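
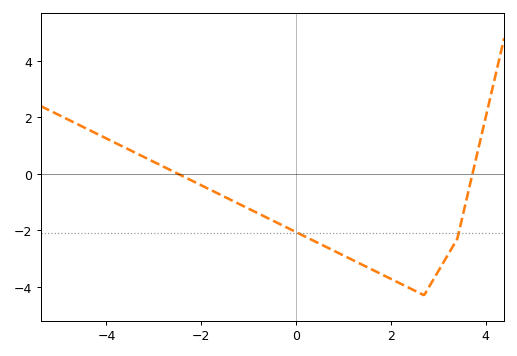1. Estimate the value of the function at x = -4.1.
1.33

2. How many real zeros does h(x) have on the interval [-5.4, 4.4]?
2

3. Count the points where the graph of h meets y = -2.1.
2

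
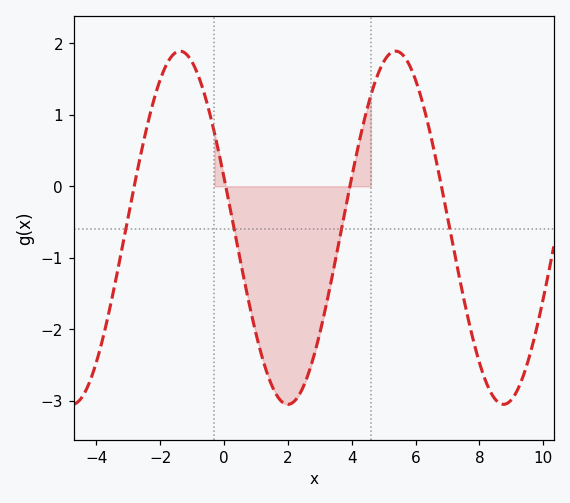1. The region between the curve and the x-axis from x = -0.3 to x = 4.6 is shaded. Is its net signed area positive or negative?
negative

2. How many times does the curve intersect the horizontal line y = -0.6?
4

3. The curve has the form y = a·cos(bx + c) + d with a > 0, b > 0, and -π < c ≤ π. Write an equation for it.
y = 2.47cos(0.93x + 1.28) - 0.58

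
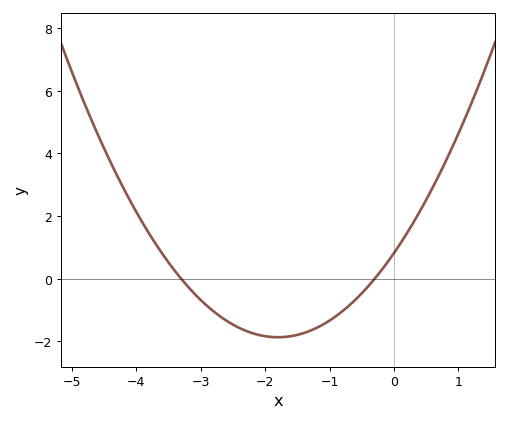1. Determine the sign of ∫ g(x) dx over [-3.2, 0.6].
negative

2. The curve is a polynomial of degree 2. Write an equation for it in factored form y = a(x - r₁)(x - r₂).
y = 0.83(x + 3.3)(x + 0.3)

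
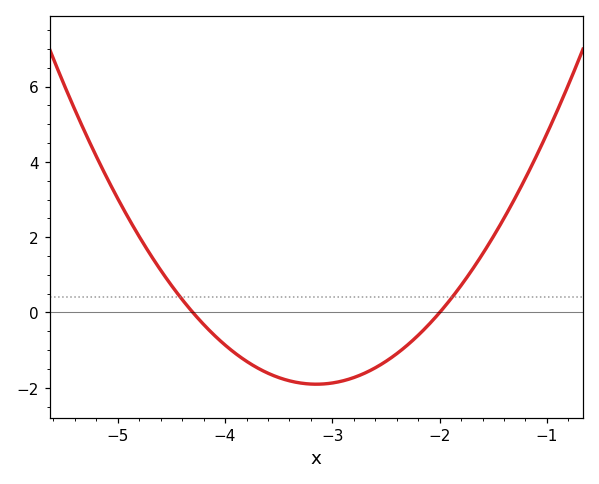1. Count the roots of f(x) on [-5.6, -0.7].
2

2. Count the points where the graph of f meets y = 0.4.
2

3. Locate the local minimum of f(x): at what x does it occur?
-3.1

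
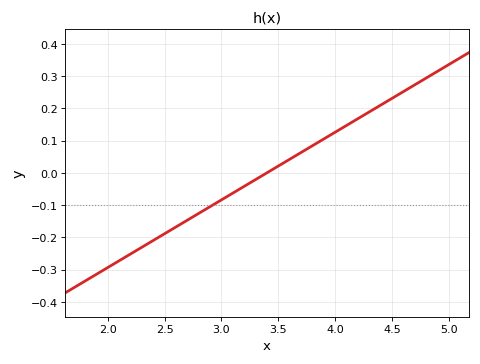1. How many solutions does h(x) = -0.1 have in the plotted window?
1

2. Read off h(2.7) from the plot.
-0.147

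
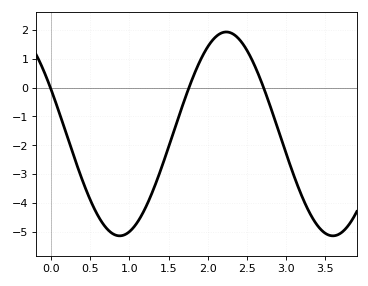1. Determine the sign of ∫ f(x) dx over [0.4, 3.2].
negative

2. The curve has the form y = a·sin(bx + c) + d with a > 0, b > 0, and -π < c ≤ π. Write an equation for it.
y = 3.54sin(2.31x + 2.69) - 1.61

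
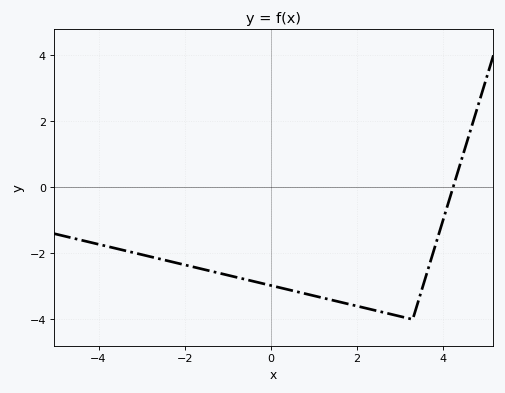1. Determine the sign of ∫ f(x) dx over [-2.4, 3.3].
negative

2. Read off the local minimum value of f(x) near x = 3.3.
-4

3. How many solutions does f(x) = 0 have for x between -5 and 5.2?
1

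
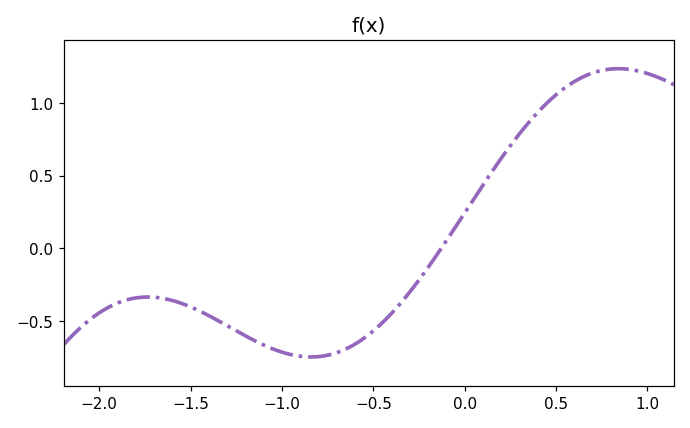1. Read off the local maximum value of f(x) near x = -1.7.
-0.335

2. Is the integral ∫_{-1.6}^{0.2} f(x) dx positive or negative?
negative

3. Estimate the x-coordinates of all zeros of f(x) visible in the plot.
-0.128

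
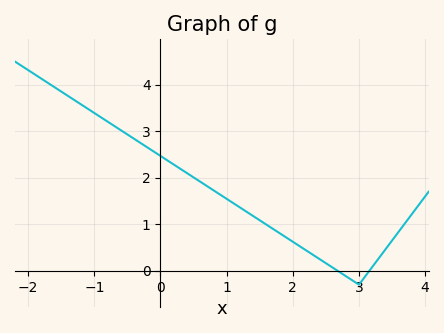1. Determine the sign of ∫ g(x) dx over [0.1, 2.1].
positive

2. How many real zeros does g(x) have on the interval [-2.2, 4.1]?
2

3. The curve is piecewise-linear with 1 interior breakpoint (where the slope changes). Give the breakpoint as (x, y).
(3, -0.3)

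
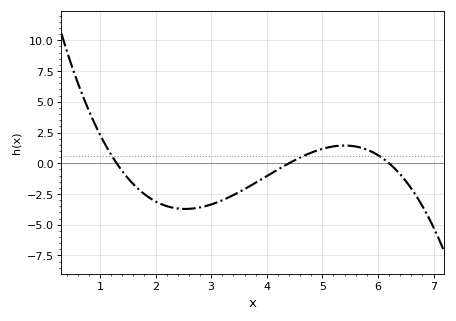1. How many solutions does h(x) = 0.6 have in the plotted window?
3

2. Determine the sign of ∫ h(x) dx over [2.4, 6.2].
negative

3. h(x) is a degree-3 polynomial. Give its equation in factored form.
y = -0.44(x - 1.3)(x - 4.4)(x - 6.2)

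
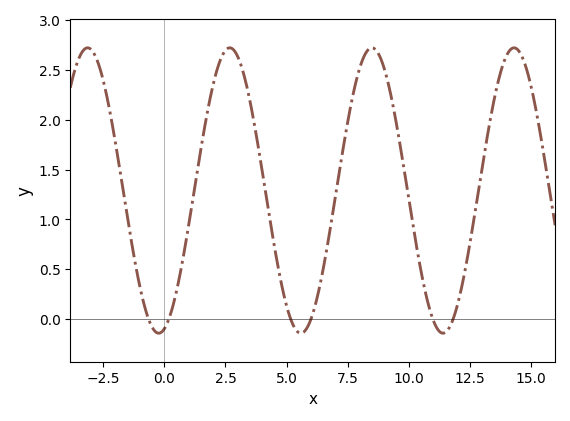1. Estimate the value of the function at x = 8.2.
2.65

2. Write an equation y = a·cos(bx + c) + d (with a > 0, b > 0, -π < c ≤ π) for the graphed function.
y = 1.43cos(1.1x - 2.9) + 1.29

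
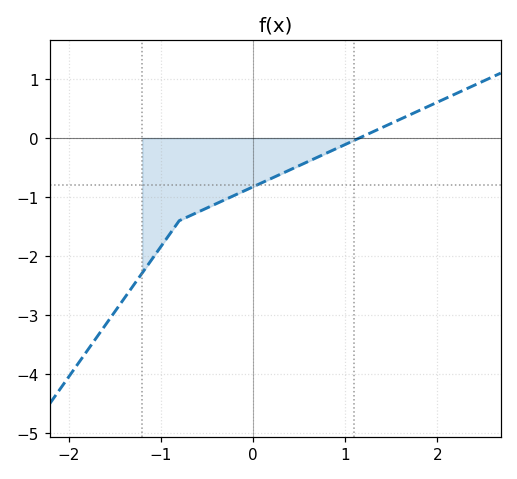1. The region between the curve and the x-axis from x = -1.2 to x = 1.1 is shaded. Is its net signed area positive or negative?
negative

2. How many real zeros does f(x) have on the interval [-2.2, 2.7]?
1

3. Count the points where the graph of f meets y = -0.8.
1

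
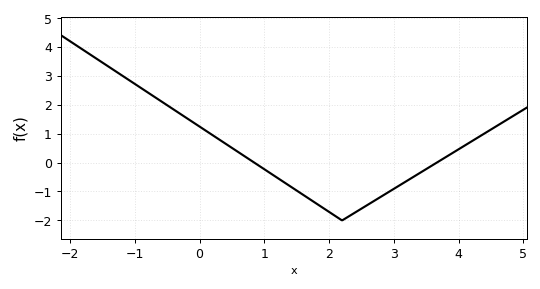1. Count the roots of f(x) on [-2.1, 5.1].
2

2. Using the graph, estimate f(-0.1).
1.4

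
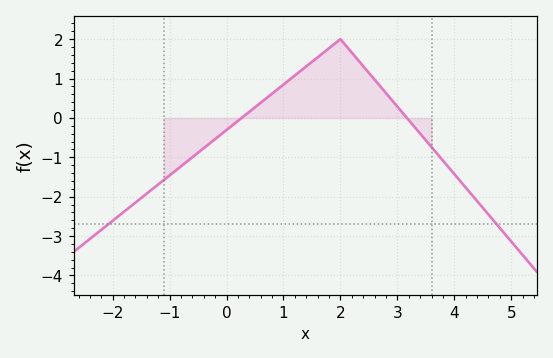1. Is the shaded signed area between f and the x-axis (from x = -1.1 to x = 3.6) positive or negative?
positive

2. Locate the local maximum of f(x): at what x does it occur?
2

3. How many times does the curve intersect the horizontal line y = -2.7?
2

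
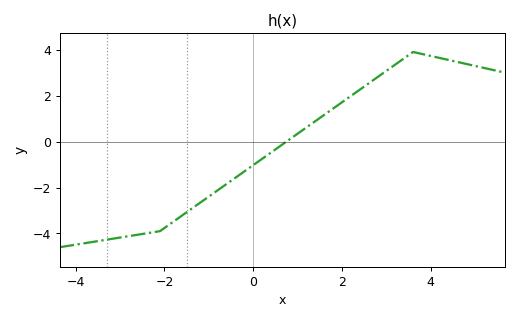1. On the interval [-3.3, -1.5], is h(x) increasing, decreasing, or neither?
increasing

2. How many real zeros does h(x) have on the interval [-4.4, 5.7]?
1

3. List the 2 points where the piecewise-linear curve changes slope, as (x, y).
(-2.1, -3.9); (3.6, 3.9)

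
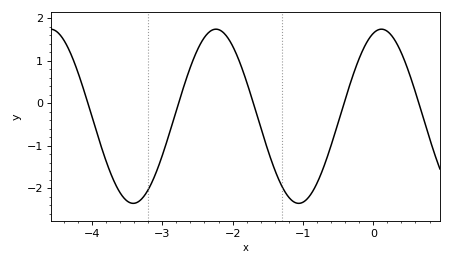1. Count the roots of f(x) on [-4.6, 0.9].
5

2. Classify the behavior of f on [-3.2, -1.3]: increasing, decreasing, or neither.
neither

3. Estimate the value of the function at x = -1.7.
0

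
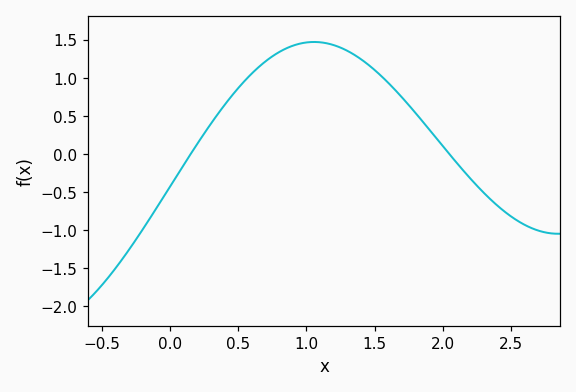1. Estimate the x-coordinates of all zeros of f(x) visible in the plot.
0.151, 2.05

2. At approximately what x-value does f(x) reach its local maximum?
1.06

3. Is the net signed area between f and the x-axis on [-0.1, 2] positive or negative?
positive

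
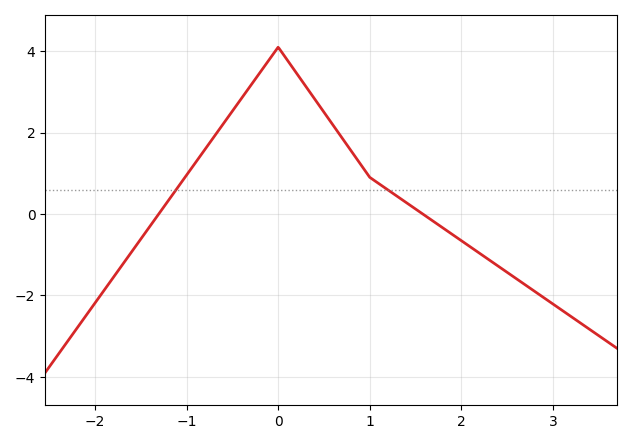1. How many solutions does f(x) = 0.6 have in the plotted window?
2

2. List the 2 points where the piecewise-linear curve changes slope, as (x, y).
(0, 4.1); (1, 0.9)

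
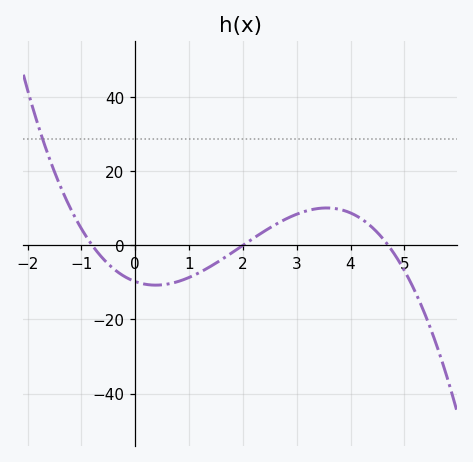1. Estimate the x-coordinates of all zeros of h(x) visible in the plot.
-0.8, 2, 4.8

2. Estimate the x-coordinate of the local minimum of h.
0.4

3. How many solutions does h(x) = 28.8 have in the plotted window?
1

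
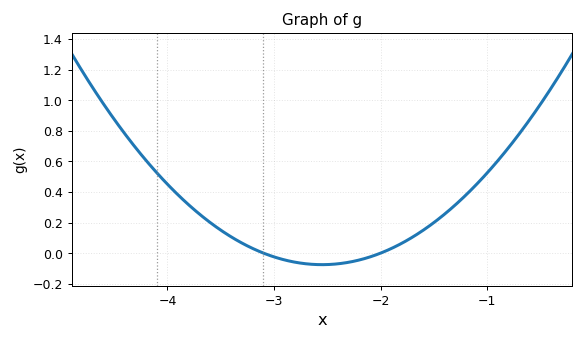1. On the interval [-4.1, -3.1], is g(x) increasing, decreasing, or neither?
decreasing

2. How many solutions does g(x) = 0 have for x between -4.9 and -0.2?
2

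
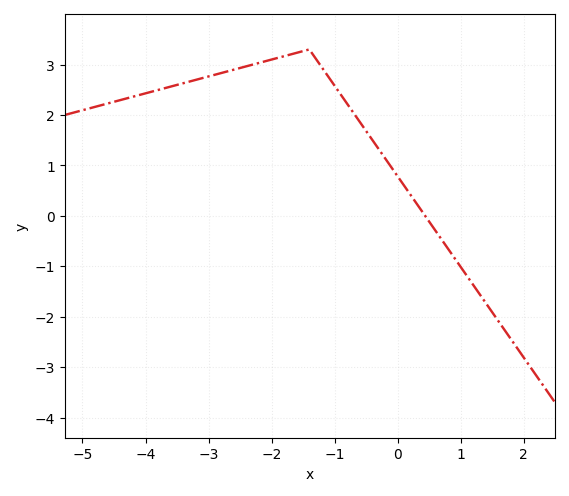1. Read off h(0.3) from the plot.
0.2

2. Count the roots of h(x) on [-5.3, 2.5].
1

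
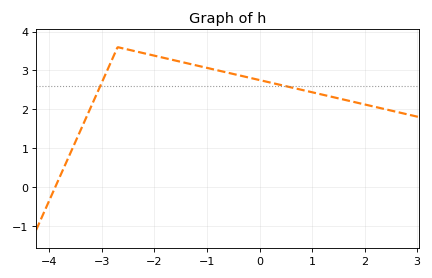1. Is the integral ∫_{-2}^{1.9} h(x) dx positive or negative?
positive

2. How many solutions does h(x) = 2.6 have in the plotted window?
2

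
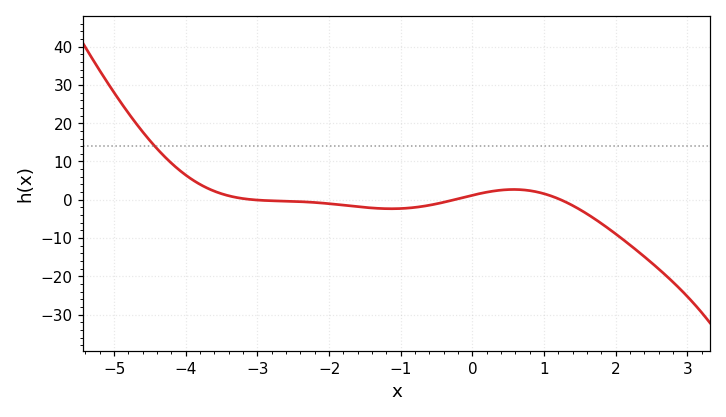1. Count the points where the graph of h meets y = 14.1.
1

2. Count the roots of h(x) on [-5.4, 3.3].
3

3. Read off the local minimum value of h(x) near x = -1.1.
-2.33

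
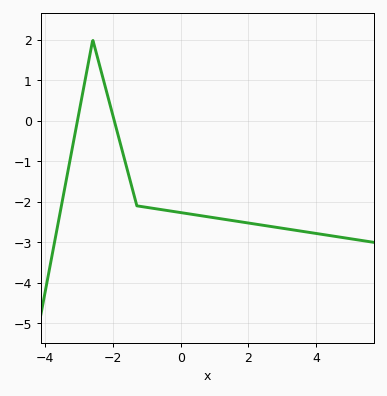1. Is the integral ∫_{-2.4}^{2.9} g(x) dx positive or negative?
negative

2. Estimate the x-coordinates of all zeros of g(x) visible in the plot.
-3, -2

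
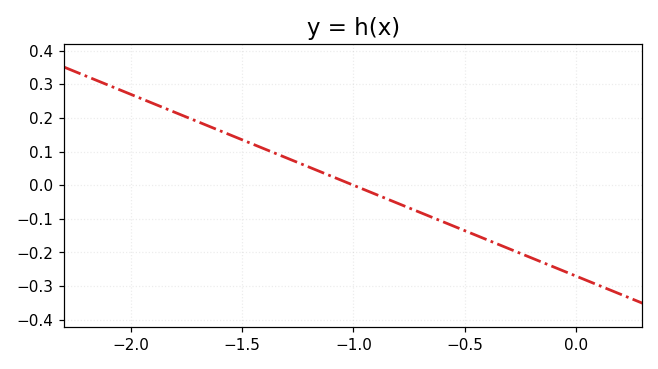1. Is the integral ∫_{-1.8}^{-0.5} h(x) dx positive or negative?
positive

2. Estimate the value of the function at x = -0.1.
-0.243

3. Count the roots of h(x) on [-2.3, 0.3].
1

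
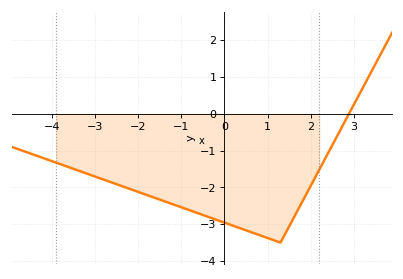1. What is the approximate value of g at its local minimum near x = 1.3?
-3.5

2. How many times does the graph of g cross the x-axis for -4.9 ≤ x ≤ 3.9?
1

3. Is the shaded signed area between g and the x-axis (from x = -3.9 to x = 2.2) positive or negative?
negative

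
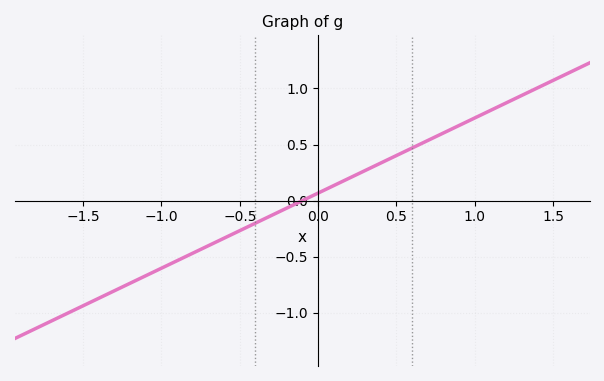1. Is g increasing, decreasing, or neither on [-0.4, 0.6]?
increasing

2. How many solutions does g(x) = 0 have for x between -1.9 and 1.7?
1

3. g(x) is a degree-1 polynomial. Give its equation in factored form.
y = 0.67(x + 0.1)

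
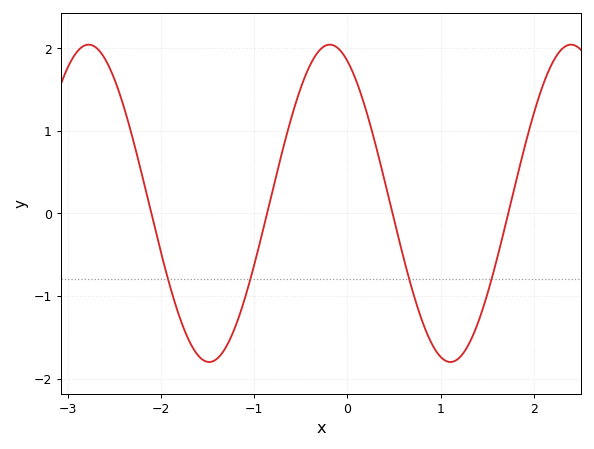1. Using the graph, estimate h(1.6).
-0.563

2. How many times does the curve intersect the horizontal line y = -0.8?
4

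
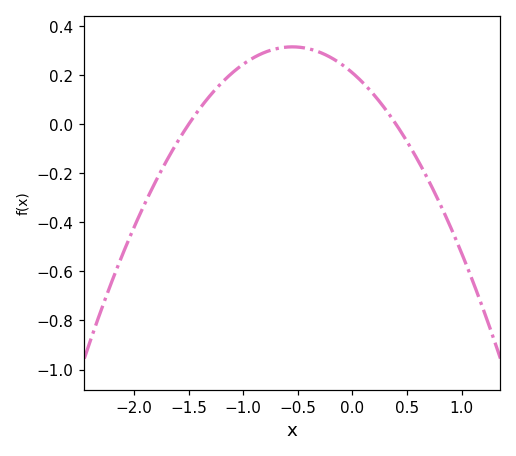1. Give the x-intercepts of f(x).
-1.5, 0.4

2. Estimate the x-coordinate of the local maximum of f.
-0.6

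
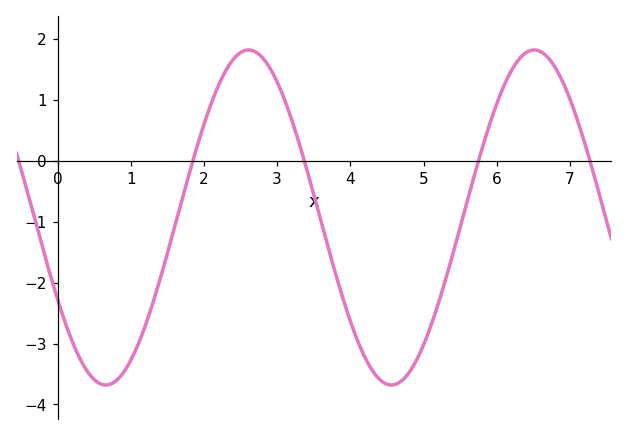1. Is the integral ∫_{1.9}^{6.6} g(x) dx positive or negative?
negative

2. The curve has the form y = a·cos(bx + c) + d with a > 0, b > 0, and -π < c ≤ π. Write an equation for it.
y = 2.75cos(1.61x + 2.08) - 0.93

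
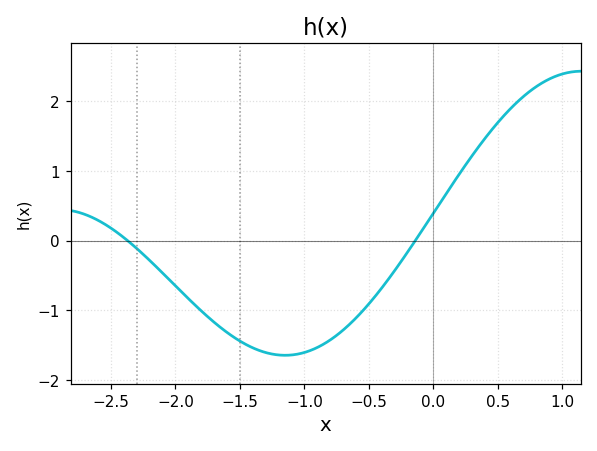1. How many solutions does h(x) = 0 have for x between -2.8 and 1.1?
2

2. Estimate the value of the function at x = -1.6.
-1.32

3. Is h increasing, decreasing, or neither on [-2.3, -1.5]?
decreasing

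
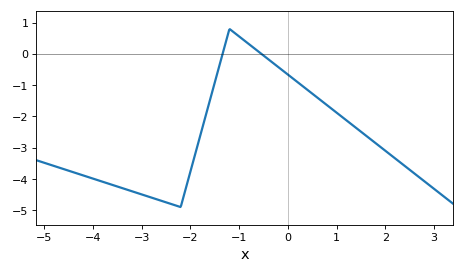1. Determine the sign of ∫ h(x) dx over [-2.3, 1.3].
negative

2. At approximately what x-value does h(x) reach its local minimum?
-2.2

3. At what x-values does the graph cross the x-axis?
-1.4, -0.6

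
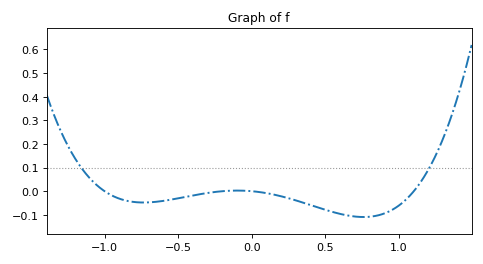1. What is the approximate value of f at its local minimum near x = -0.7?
-0.048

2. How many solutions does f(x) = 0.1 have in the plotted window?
2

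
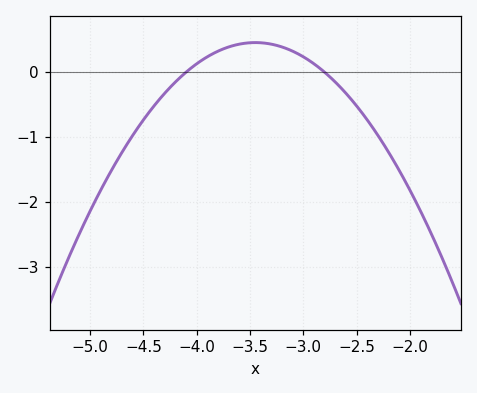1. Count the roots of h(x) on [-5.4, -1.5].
2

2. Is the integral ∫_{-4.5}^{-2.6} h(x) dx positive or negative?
positive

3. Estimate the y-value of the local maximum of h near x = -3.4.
0.456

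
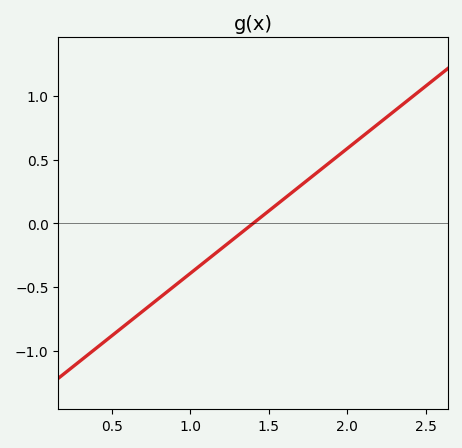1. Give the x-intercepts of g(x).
1.4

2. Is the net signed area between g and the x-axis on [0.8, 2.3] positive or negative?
positive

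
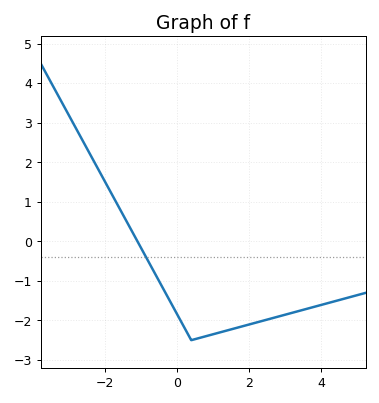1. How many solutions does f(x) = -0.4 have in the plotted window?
1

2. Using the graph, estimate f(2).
-2.1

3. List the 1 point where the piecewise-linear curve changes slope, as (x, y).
(0.4, -2.5)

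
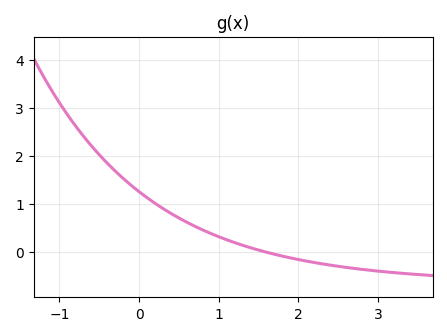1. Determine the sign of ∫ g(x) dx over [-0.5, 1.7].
positive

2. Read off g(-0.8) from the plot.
2.62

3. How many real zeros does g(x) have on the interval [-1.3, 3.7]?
1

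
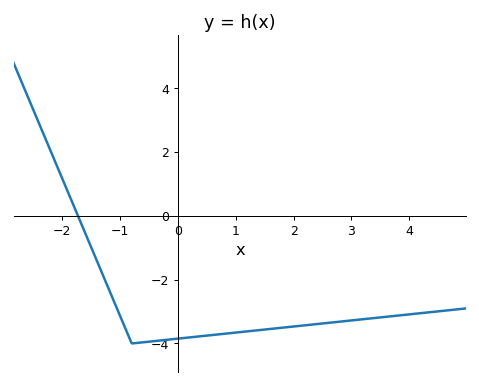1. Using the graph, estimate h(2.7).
-3.33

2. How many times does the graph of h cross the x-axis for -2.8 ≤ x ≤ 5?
1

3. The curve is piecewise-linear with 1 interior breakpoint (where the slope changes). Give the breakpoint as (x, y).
(-0.8, -4)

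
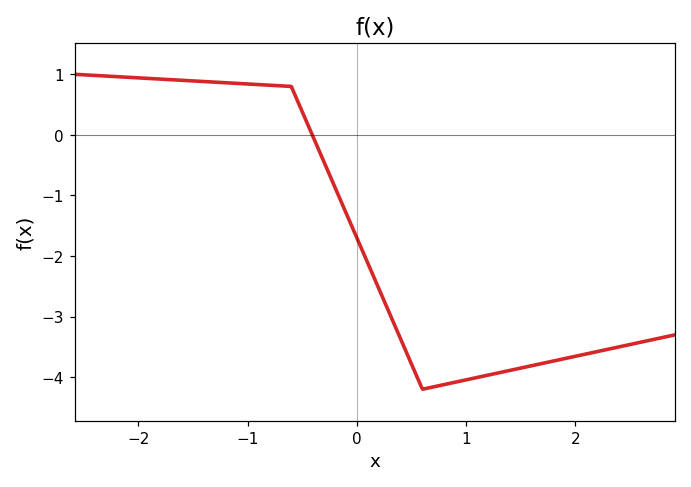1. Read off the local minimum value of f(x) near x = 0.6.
-4.2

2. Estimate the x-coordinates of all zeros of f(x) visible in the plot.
-0.408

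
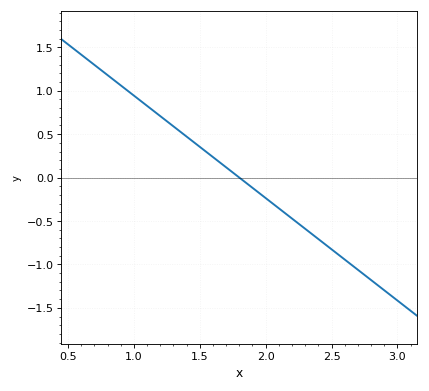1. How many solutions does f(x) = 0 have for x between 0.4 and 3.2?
1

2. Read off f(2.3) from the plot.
-0.59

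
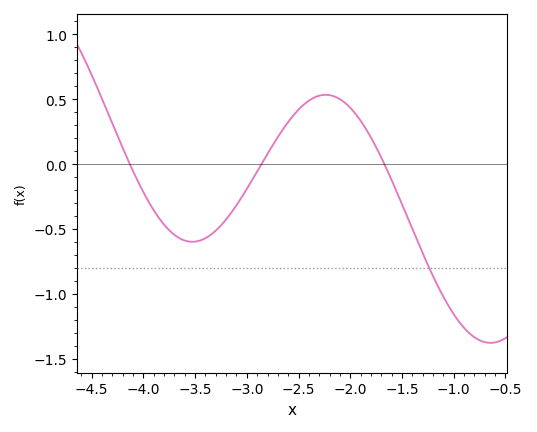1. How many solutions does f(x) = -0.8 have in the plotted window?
1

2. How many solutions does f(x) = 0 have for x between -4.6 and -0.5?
3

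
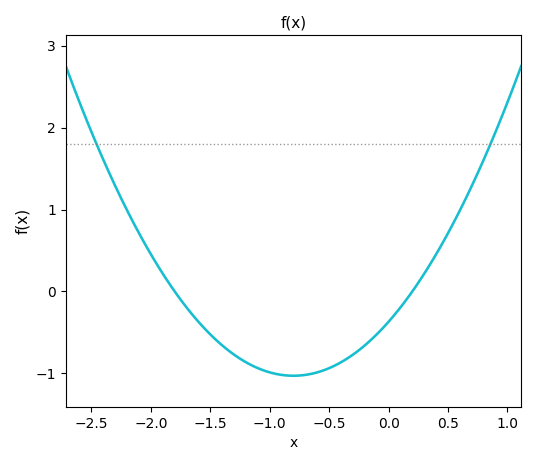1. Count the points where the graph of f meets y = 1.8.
2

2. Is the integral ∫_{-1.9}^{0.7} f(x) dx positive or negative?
negative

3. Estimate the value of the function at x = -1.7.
-0.2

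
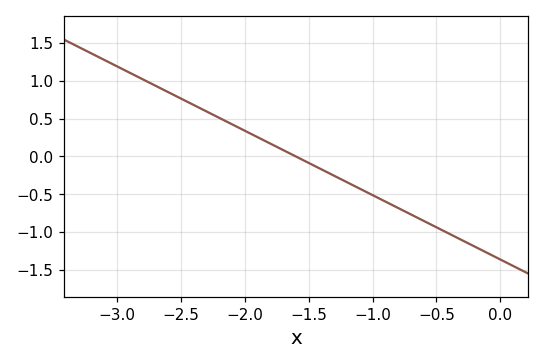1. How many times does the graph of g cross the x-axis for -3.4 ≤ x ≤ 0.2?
1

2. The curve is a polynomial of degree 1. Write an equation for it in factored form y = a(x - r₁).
y = -0.85(x + 1.6)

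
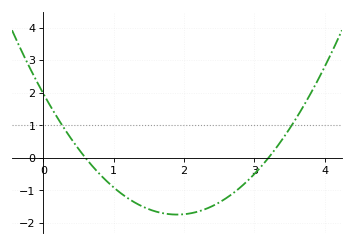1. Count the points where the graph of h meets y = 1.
2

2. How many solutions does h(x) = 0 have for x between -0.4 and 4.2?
2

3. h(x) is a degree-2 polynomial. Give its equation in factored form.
y = 1.03(x - 0.6)(x - 3.2)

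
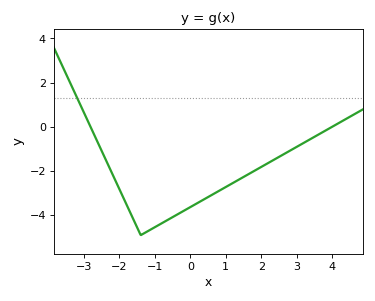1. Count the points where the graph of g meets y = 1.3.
1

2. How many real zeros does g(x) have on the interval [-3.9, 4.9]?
2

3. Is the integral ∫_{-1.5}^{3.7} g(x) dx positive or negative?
negative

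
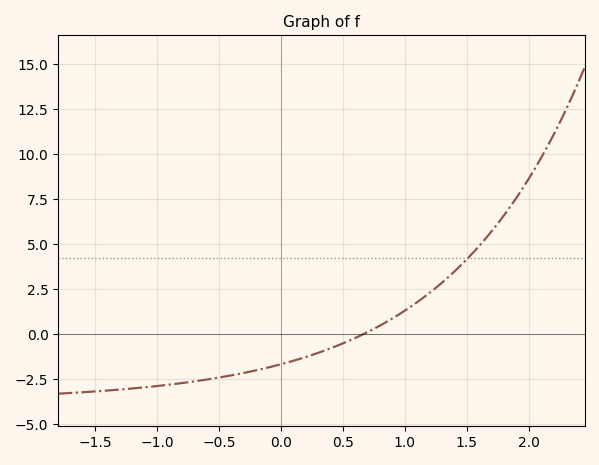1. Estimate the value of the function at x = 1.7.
5.69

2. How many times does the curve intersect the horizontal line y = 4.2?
1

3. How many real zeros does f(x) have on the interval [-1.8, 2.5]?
1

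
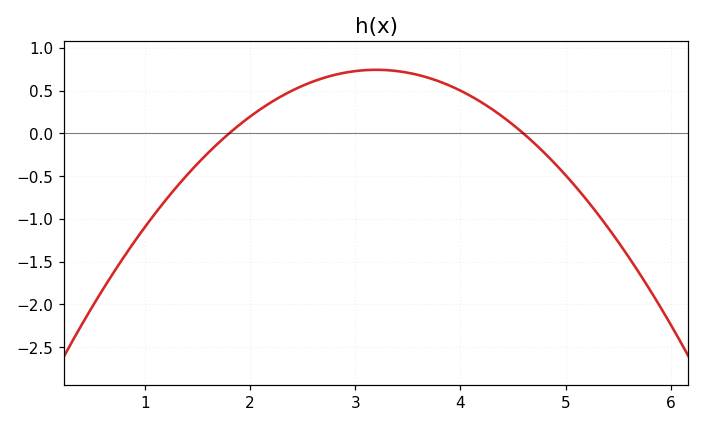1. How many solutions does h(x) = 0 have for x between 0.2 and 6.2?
2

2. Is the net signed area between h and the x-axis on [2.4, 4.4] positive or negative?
positive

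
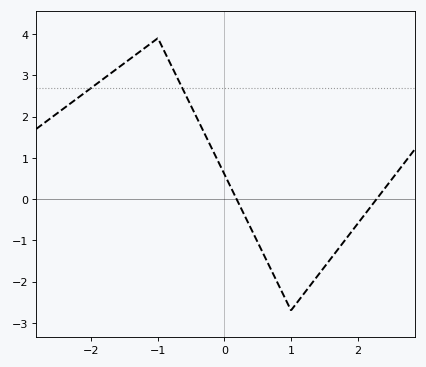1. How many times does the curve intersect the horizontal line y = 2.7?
2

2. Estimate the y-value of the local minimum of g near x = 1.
-2.7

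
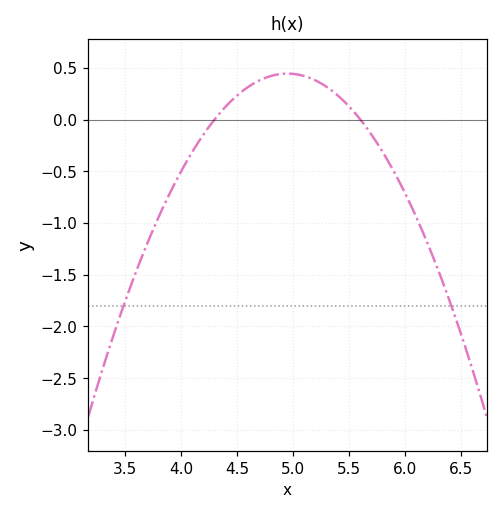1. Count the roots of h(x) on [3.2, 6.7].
2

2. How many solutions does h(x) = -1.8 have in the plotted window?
2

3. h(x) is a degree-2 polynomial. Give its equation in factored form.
y = -1.05(x - 4.3)(x - 5.6)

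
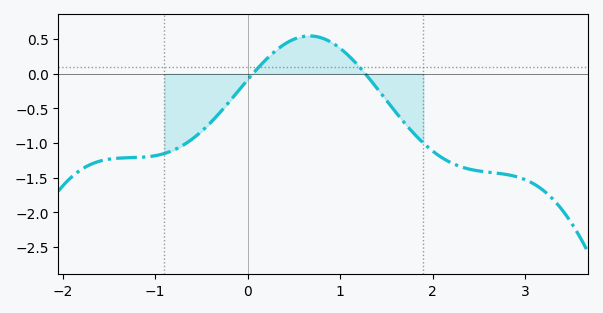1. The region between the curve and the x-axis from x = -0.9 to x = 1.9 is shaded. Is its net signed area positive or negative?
negative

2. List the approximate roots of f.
0.1, 1.3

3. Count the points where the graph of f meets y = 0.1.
2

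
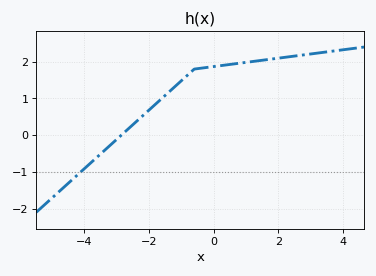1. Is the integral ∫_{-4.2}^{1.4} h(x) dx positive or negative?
positive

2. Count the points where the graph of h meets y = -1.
1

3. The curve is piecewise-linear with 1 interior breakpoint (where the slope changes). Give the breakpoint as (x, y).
(-0.6, 1.8)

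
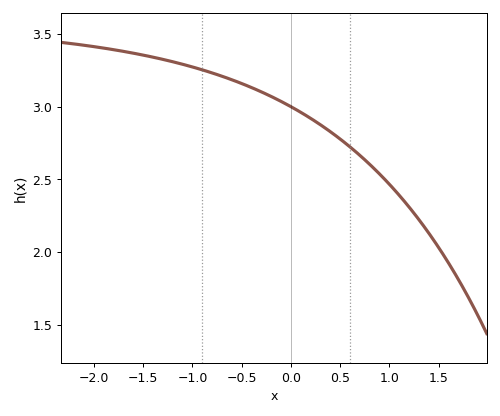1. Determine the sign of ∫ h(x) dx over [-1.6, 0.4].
positive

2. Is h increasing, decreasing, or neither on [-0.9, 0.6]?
decreasing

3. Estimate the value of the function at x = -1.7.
3.38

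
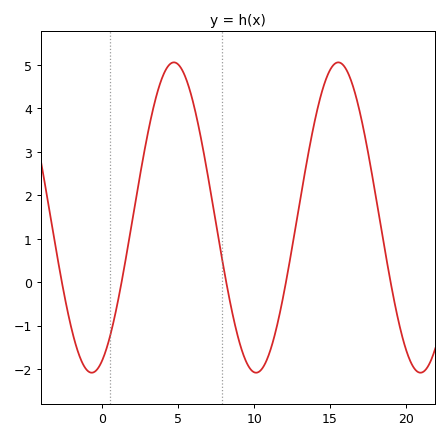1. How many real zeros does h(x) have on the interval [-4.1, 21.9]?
5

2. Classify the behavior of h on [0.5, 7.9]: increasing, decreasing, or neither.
neither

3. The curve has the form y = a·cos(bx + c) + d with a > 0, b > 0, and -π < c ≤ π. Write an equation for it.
y = 3.57cos(0.58x - 2.7) + 1.49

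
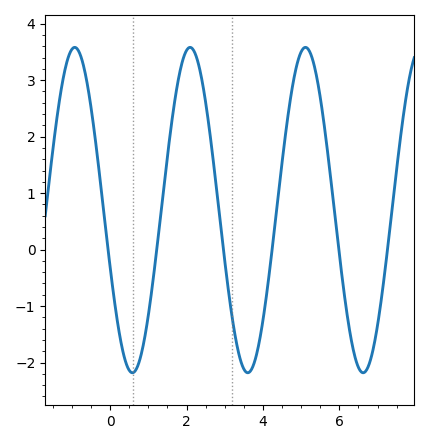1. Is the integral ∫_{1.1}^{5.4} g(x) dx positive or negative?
positive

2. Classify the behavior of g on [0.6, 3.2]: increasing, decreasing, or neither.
neither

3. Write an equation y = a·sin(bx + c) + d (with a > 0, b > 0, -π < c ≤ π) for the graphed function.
y = 2.88sin(2.1x - 2.8) + 0.7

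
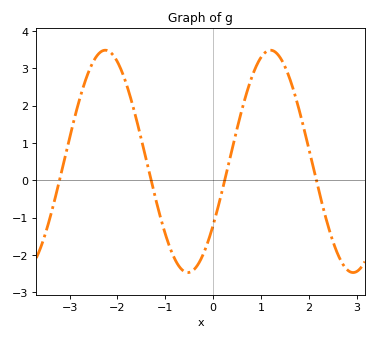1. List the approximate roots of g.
-3.2, -1.3, 0.2, 2.2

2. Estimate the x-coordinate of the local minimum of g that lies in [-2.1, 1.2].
-0.5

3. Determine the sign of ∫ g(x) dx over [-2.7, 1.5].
positive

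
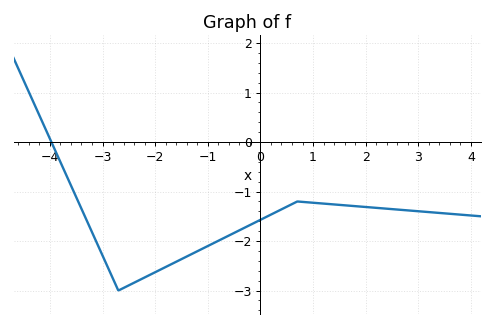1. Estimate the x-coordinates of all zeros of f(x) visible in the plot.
-4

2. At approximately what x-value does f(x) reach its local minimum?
-2.8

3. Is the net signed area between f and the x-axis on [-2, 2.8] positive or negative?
negative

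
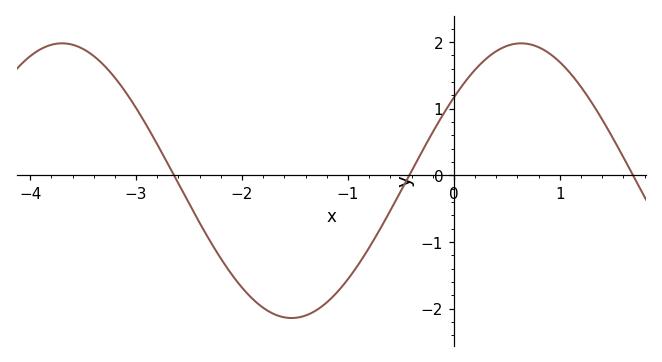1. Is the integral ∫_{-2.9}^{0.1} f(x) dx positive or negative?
negative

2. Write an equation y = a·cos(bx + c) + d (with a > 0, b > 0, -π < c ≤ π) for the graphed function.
y = 2.06cos(1.4x - 0.92) - 0.08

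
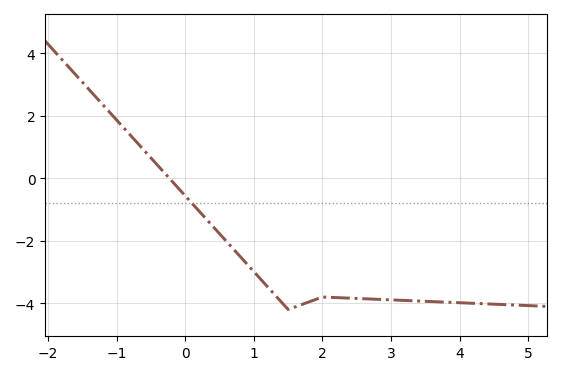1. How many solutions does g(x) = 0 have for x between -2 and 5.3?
1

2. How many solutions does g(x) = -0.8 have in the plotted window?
1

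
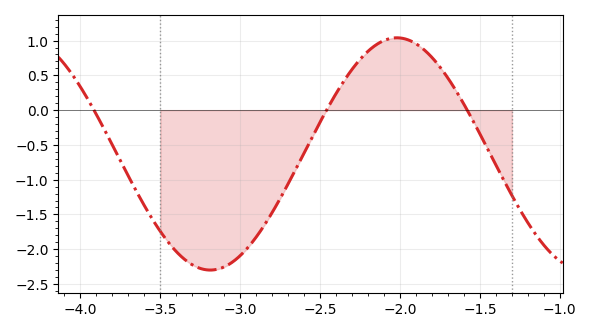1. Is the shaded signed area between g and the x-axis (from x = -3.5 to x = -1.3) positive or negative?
negative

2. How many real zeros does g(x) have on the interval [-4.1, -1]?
3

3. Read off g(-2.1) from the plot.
1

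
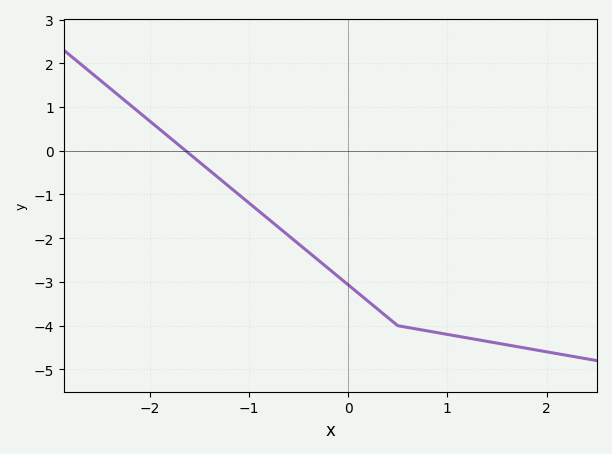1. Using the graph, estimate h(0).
-3.06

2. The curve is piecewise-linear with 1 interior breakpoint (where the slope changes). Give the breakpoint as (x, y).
(0.5, -4)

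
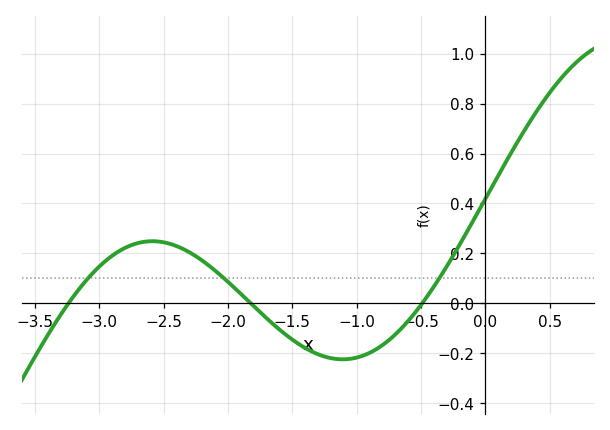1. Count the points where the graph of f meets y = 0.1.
3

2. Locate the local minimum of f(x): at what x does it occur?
-1.11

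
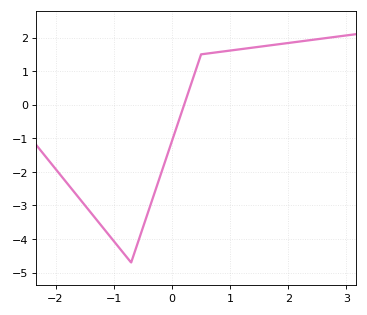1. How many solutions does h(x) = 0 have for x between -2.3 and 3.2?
1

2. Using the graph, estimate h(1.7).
1.77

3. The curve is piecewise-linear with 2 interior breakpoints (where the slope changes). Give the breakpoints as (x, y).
(-0.7, -4.7); (0.5, 1.5)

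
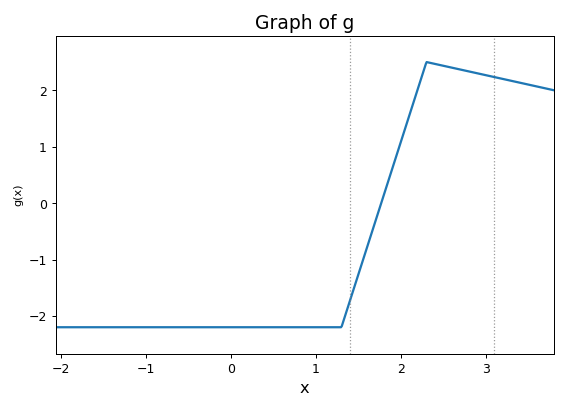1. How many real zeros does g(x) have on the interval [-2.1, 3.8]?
1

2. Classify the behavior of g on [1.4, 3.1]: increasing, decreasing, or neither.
neither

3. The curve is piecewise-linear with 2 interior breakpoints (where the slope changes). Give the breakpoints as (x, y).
(1.3, -2.2); (2.3, 2.5)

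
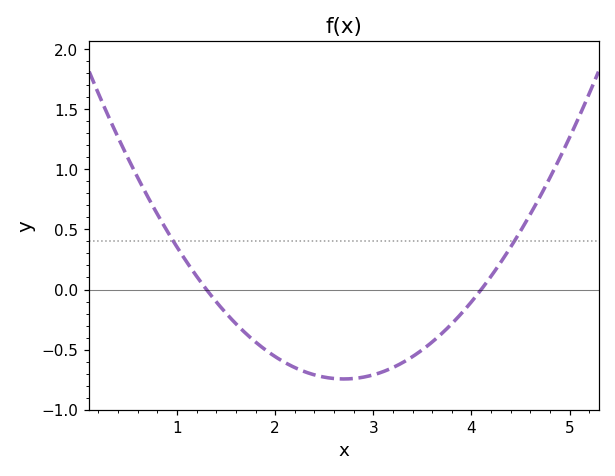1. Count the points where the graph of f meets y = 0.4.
2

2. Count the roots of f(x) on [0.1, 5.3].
2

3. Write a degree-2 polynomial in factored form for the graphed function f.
y = 0.38(x - 1.3)(x - 4.1)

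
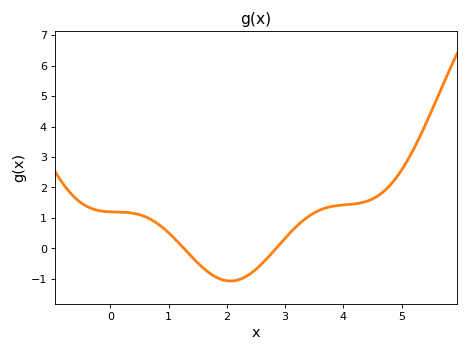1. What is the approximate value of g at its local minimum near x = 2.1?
-1.1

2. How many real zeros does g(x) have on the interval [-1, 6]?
2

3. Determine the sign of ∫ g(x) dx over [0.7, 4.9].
positive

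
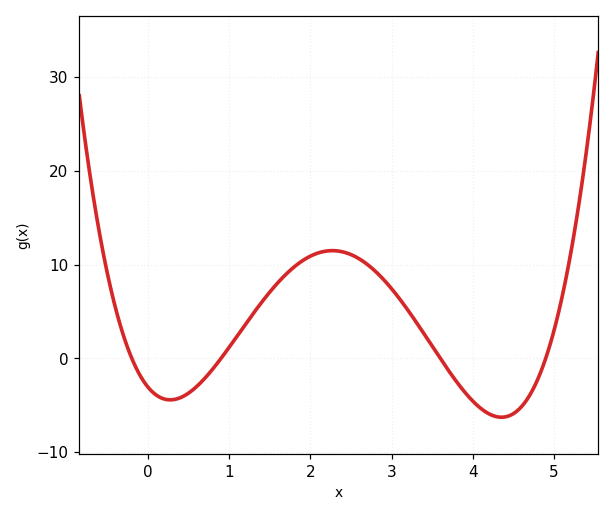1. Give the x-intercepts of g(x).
-0.2, 0.9, 3.6, 4.9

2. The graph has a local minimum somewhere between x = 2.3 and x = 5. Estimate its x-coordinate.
4.4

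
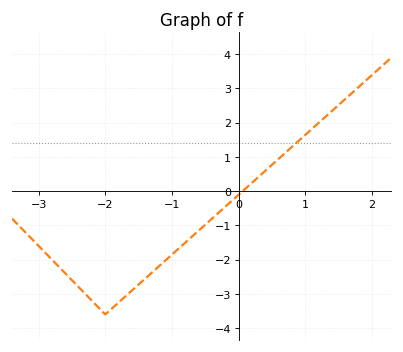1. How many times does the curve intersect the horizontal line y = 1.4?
1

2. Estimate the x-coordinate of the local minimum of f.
-2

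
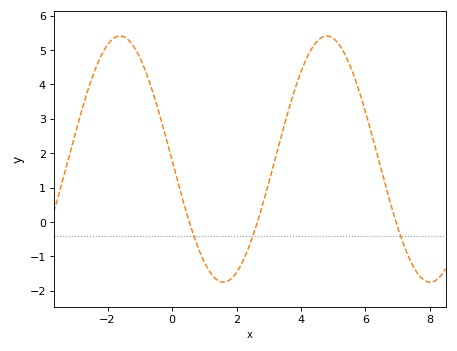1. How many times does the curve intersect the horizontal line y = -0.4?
3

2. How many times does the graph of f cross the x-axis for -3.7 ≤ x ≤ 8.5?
3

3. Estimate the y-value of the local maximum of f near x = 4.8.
5.41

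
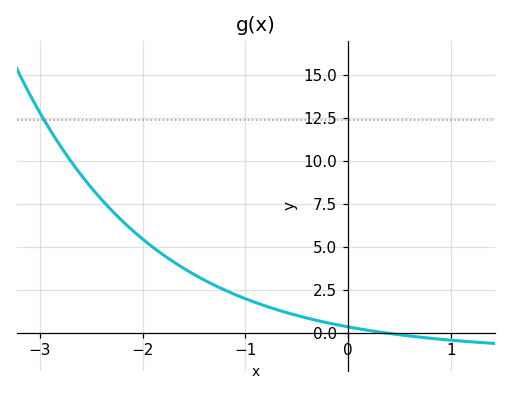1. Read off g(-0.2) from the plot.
0.6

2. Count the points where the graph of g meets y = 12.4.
1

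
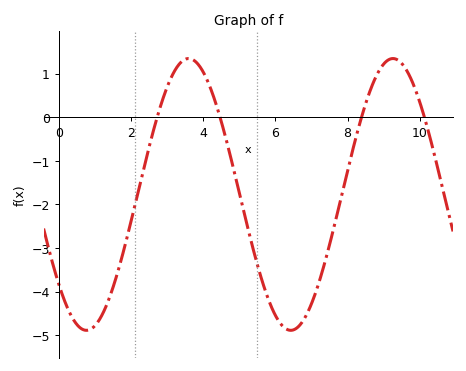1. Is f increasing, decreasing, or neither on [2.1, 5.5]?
neither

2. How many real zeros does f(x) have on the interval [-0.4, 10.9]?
4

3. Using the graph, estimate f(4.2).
0.676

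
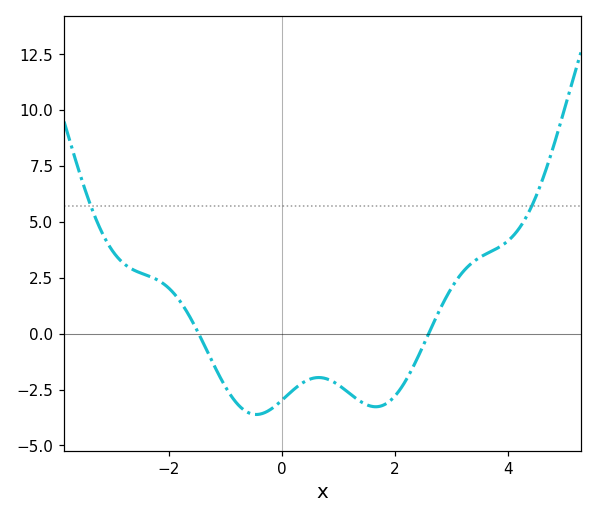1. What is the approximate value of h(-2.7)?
3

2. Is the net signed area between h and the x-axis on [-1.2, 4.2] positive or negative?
negative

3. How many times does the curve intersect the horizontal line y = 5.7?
2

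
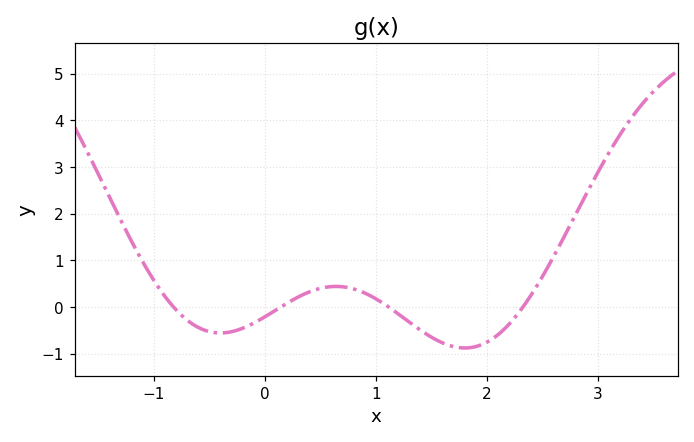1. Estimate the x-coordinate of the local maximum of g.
0.642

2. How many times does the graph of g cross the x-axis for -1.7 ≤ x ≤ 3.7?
4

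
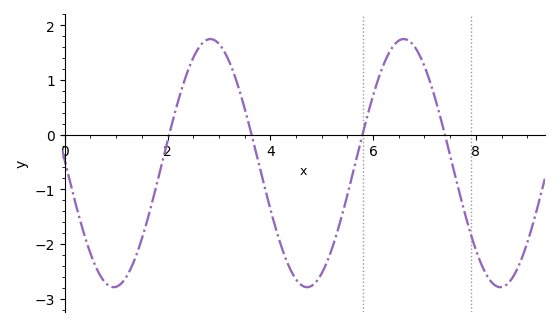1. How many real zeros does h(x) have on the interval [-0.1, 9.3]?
4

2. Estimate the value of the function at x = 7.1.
0.991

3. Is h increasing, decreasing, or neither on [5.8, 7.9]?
neither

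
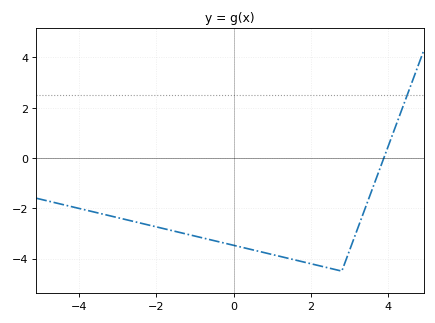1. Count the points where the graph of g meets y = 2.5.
1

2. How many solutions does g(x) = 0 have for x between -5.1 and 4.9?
1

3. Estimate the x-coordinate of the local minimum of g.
2.8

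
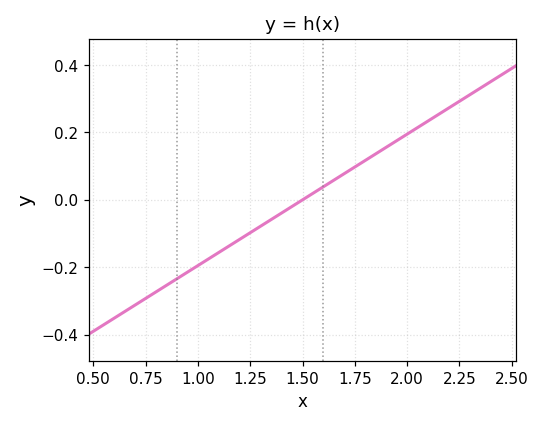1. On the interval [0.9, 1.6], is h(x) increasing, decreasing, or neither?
increasing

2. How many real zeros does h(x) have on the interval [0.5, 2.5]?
1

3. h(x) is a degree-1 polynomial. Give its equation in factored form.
y = 0.39(x - 1.5)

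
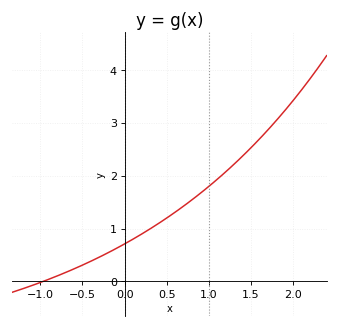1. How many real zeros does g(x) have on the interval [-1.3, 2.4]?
1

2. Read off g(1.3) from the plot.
2.22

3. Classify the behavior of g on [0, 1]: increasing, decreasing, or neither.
increasing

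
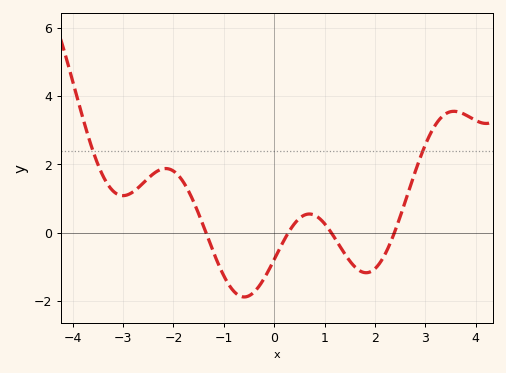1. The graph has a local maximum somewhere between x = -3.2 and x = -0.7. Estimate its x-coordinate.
-2.2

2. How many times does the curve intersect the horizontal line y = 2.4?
2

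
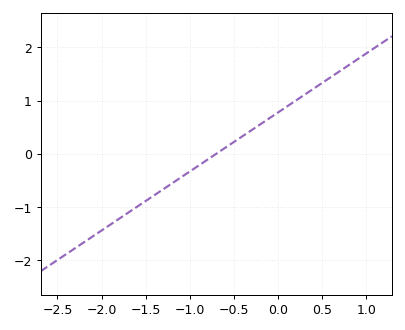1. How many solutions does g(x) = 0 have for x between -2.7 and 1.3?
1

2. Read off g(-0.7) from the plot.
0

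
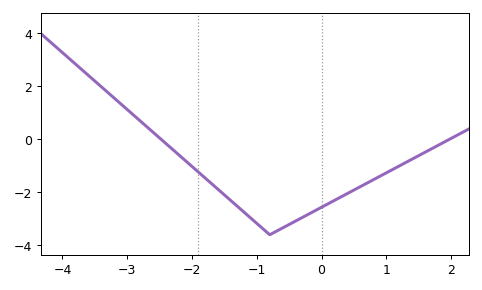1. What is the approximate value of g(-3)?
1.13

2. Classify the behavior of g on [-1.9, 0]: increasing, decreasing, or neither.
neither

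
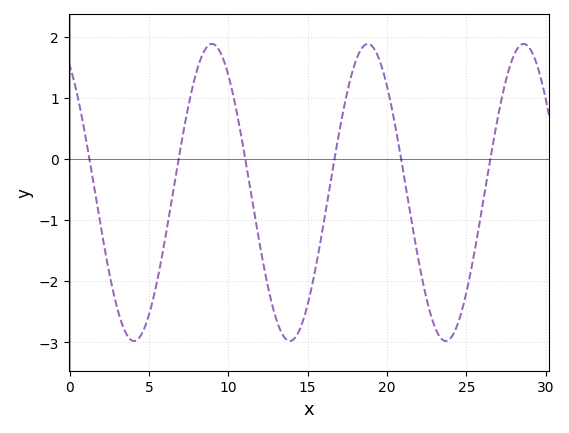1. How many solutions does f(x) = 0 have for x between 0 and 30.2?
6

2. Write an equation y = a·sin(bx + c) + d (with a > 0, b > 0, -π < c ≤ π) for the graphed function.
y = 2.43sin(0.64x + 2.11) - 0.55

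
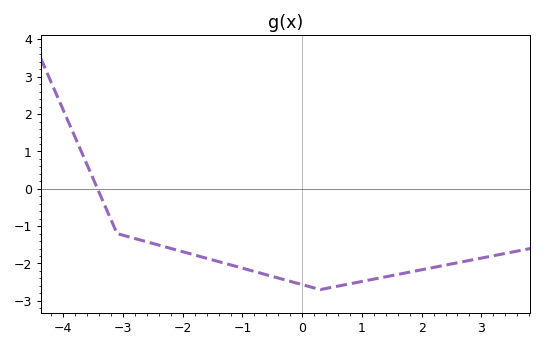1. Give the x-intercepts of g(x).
-3.43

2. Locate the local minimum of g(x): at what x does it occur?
0.302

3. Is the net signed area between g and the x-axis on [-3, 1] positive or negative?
negative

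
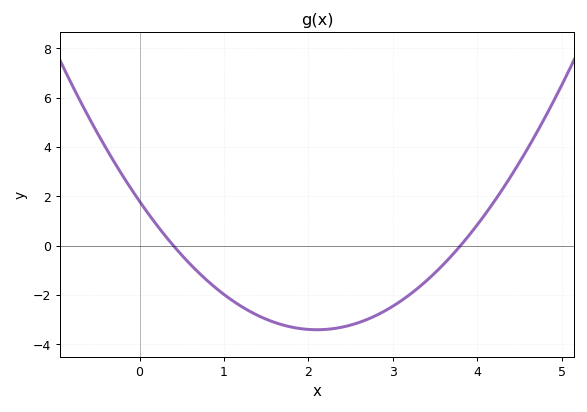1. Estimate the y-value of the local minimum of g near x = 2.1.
-3.4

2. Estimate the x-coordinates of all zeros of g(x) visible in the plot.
0.4, 3.8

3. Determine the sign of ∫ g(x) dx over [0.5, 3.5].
negative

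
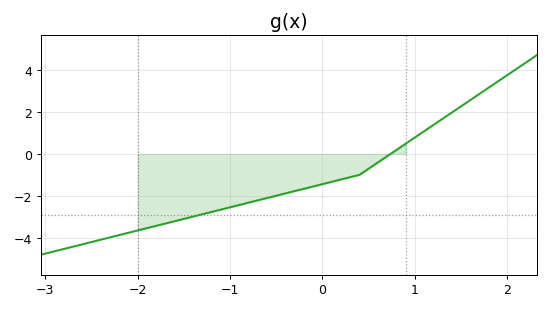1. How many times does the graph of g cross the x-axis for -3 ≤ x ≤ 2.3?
1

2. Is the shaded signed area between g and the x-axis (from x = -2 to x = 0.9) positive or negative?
negative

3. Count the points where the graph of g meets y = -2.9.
1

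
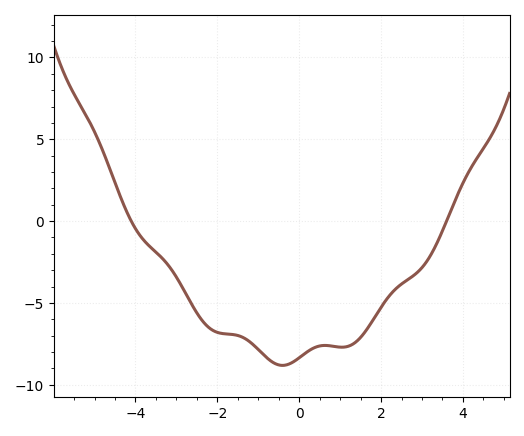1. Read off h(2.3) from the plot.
-4.5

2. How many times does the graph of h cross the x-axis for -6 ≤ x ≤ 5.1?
2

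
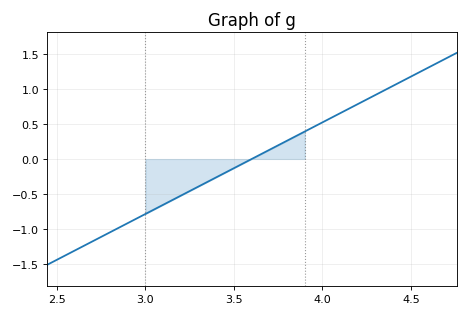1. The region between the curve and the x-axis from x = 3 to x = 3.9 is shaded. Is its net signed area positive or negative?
negative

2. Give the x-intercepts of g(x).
3.6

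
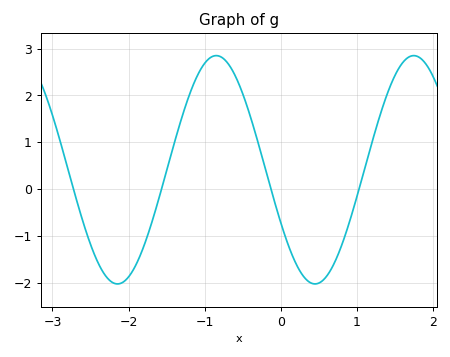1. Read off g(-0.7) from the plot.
2.7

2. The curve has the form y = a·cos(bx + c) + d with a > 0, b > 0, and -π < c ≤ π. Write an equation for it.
y = 2.44cos(2.4x + 2) + 0.41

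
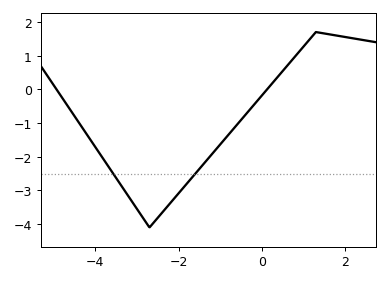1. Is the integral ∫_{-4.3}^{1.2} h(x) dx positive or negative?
negative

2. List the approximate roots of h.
-5, 0.2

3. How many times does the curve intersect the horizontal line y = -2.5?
2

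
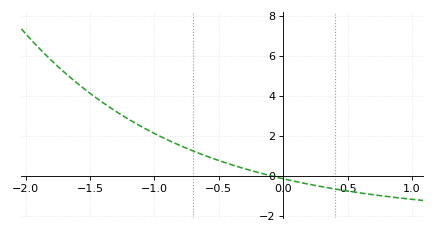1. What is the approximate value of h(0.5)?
-0.8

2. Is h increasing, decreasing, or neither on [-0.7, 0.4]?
decreasing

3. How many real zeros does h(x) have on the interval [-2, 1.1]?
1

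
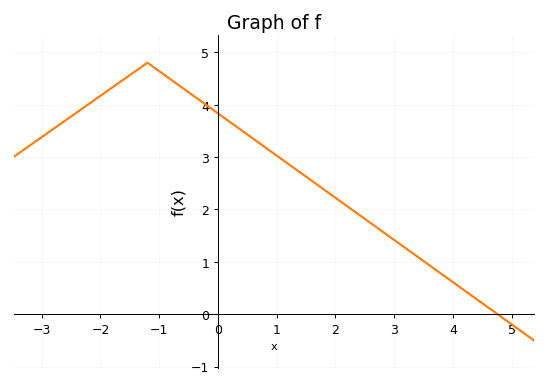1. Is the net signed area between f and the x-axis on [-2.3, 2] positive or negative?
positive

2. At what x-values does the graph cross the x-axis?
4.76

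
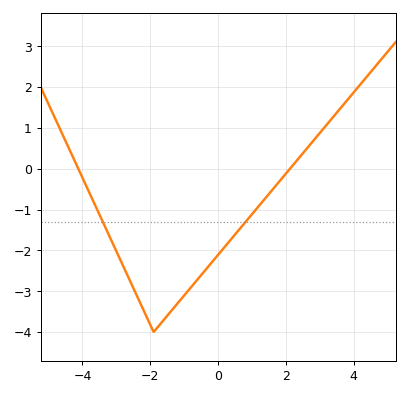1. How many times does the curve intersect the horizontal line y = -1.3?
2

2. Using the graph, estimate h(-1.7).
-3.8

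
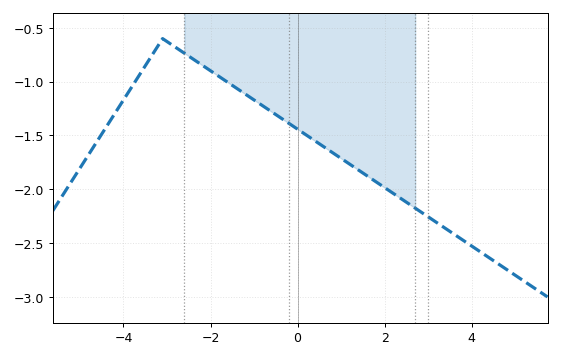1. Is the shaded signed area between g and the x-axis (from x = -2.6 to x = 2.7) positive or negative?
negative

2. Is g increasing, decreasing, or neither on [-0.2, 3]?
decreasing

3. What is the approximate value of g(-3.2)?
-0.663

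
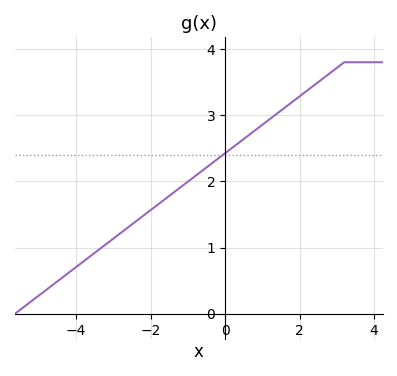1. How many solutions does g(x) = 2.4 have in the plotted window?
1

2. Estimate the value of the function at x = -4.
0.706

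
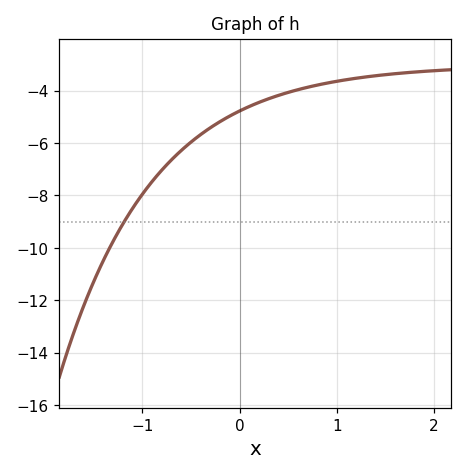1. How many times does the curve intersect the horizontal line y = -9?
1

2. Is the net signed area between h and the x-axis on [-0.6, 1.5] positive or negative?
negative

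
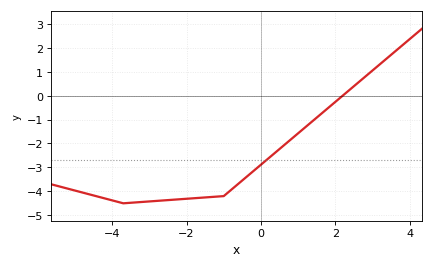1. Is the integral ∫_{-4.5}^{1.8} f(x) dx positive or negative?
negative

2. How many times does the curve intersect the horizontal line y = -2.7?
1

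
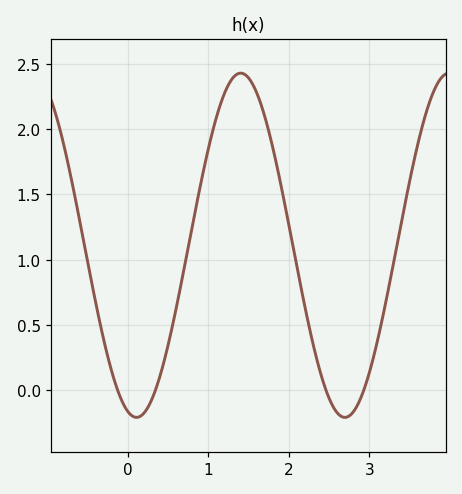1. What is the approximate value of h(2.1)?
0.95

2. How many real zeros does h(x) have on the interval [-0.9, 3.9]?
4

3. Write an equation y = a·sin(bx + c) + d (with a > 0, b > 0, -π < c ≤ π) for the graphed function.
y = 1.32sin(2.43x - 1.84) + 1.11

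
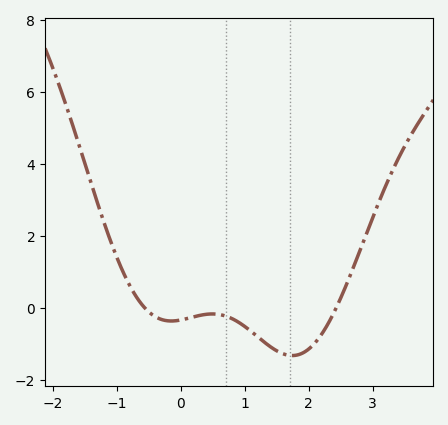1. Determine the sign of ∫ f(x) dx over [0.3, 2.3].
negative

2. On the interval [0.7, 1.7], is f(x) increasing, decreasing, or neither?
decreasing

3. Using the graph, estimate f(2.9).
2.04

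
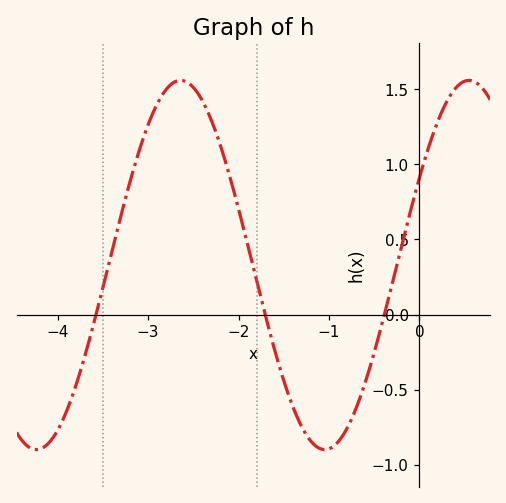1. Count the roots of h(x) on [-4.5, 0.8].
3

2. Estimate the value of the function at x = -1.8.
0.2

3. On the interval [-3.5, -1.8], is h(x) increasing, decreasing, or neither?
neither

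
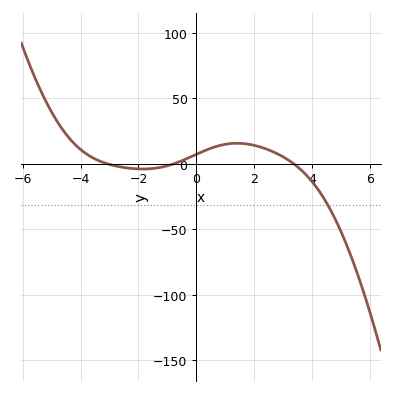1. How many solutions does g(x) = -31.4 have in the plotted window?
1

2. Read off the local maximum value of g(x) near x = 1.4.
15.7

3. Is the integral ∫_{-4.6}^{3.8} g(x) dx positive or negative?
positive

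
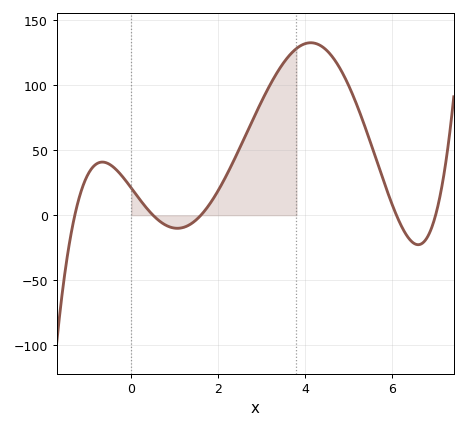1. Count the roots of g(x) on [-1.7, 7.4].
5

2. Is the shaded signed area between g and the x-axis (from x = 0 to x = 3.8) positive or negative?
positive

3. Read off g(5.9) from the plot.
15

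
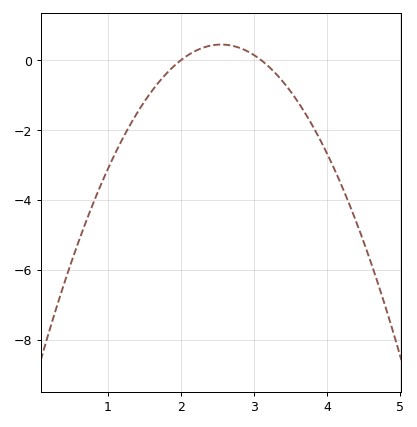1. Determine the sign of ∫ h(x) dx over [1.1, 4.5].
negative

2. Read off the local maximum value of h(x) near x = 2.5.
0.451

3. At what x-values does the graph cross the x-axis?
2, 3.1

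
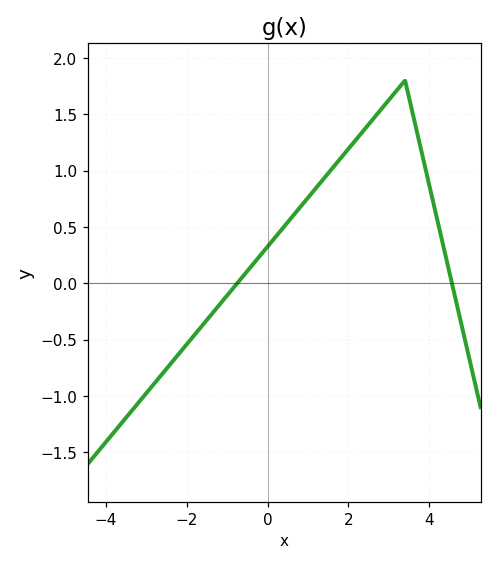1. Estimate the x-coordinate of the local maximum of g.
3.4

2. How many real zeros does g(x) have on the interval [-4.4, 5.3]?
2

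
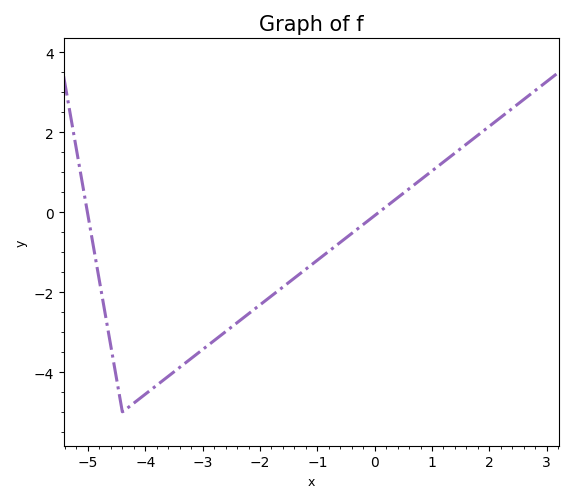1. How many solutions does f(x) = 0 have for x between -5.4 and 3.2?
2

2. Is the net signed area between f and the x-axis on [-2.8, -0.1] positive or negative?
negative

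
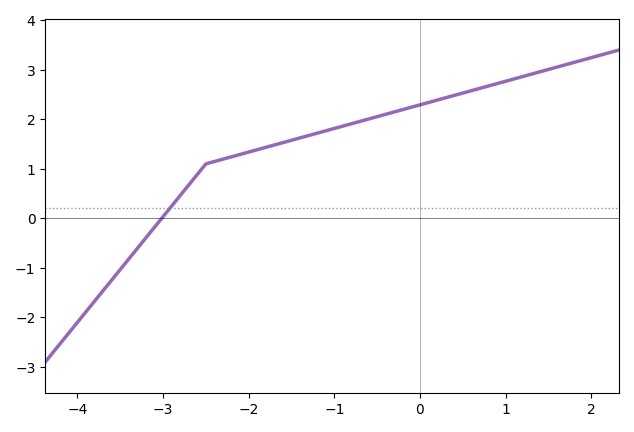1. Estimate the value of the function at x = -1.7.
1.5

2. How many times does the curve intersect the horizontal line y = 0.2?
1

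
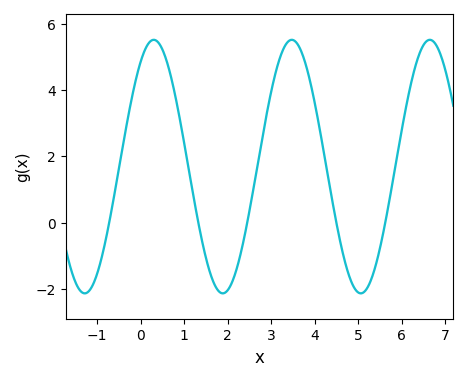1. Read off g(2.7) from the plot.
1.8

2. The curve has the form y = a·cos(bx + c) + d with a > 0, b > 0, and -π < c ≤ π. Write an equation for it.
y = 3.83cos(2x - 0.6) + 1.69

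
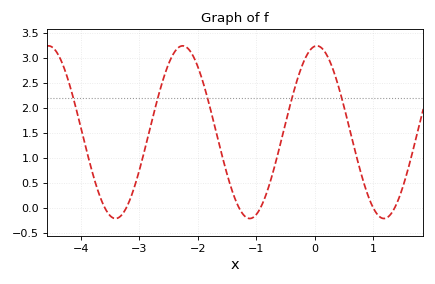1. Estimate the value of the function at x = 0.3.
2.8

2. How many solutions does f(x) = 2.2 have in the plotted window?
5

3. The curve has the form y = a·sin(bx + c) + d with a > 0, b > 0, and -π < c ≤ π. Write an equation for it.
y = 1.73sin(2.7x + 1.5) + 1.52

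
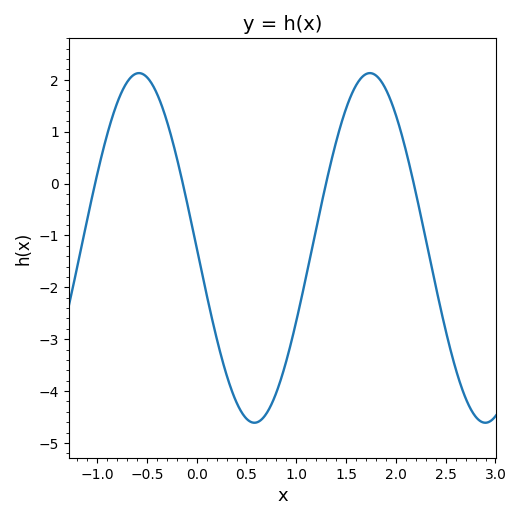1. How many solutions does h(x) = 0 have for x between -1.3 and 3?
4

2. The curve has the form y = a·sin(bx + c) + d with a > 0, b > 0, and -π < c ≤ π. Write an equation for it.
y = 3.37sin(2.71x - 3.14) - 1.24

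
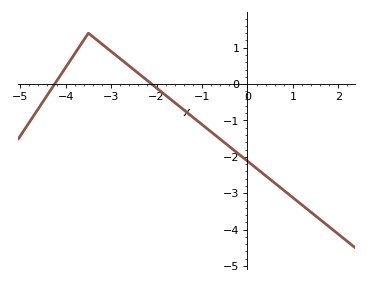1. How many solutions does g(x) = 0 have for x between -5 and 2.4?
2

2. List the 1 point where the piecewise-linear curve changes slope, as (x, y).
(-3.5, 1.4)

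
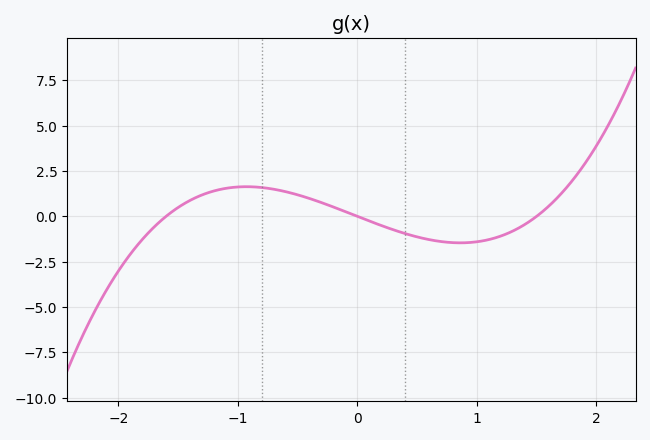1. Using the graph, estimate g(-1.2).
1.4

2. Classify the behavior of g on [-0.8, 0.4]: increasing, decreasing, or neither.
decreasing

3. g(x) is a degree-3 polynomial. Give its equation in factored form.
y = 1.08(x + 1.6)(x - 0)(x - 1.5)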